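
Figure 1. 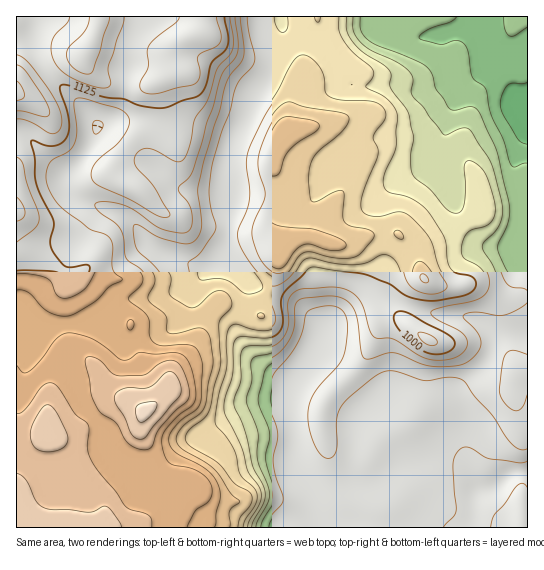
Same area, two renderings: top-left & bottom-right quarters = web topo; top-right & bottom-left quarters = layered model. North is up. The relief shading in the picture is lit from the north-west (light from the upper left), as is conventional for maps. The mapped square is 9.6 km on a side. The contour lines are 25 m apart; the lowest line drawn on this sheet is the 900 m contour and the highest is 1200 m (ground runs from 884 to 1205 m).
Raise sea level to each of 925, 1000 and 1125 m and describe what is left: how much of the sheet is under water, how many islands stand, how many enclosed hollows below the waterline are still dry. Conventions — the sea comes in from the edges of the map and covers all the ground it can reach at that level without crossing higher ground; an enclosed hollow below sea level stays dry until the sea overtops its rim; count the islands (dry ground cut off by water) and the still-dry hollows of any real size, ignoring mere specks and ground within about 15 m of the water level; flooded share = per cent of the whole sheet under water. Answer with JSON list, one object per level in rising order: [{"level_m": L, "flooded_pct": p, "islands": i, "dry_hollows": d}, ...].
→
[{"level_m": 925, "flooded_pct": 18, "islands": 0, "dry_hollows": 0}, {"level_m": 1000, "flooded_pct": 39, "islands": 1, "dry_hollows": 0}, {"level_m": 1125, "flooded_pct": 86, "islands": 1, "dry_hollows": 0}]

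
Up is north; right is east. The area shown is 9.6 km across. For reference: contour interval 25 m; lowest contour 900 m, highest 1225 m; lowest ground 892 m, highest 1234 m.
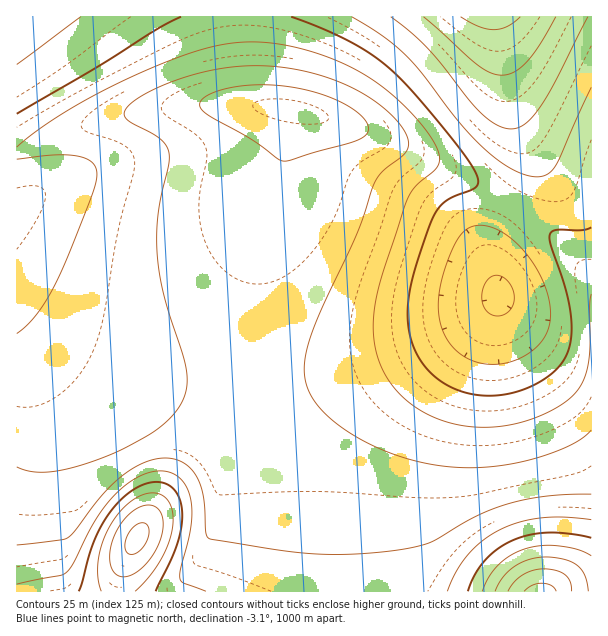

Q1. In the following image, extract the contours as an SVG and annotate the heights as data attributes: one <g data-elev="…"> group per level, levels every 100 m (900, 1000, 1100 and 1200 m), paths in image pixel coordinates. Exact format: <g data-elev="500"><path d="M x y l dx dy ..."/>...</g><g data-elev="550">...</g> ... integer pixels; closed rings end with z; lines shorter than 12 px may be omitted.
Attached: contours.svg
<g data-elev="900"><path d="M520 17l-13 9-13 4-15-4-18-9"/></g><g data-elev="1000"><path d="M591 227l-10 3-26 0-4 3-1 3 1 10 16 48 4 29 0 13-2 13-5 10-7 10-11 9-15 8-15 6-16 3-17 1-15-3-15-5-12-7-17-16-12-21-4-24 1-27 9-35 17-45 5-7 8-6 28-13 2-5-2-8-12-19-27-35-29-33-21-21-18-13-21-12-27-13-30-11"/><path d="M181 17l-23 12-60 37-81 48"/></g><g data-elev="1100"><path d="M206 591l-23-8-3-4 0-9 11-43 0-26-3-12-6-9-9-7-11-2-12 1-12 5-13 9-12 11-17 22-22 43-8 11-6 2-43 9"/><path d="M591 520l-28-3-23 1-21 4-19 8-18 11-15 14-11 17-9 19"/></g><g data-elev="1200"><path d="M572 591l-2-9-5-7-8-4-14-2-10 1-11 5-8 7-6 9"/><path d="M128 554l4 0 5-1 9-10 3-12-1-4-2-3-8 0-9 9-4 12 1 6z"/></g>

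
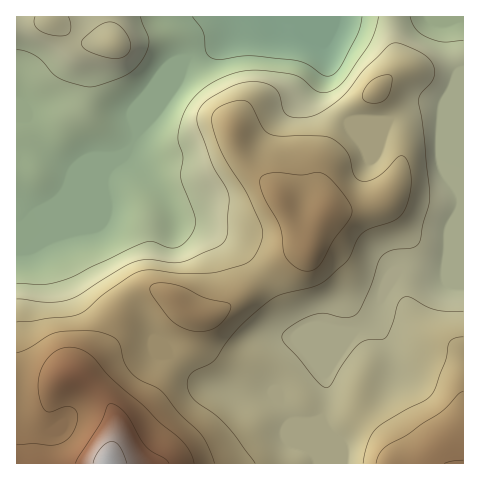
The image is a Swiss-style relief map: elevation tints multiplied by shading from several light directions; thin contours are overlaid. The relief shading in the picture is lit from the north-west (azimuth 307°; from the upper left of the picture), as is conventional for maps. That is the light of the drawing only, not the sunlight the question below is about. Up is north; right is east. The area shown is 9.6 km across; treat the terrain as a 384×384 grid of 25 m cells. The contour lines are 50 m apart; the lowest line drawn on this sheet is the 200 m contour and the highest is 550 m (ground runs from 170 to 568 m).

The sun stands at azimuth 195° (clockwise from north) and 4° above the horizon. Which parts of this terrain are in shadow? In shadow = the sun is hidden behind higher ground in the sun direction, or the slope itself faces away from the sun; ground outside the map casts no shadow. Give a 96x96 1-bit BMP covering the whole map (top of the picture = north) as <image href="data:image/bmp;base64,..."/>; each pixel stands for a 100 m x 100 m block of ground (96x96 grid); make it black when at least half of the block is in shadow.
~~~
<image width="96" height="96" href="data:image/bmp;base64,Qk2+BAAAAAAAAD4AAAAoAAAAYAAAAGAAAAABAAEAAAAAAIAEAAATCwAAEwsAAAIAAAAAAAAA////AAAAAAAAAAAAAAAAAAAAAAAAAAAAHwAAAAAAAAAAAAB//4AAAAAAAAAAAAD//4AAAAAAAAAAAAD//4AAAAABwAAAABP//4AAAAABwAAAAB///4AAAAAB4AAAAAf///wAAAAB4AAAAAP///4AAAAB8AAAAAP///4AAAAB/8AAAAP///4AAAAA/+AAAAP///4AAAAA/+AAAAf///wAAAAAf+AAAAf///wAAAAAf+AAAA////gAAAAAP+AAAB////gAAAAAH8AAAD////AAAAAAD4AAAD///+AAAAAAAAAAAH///8AAAAAAAAAAAf///4AAAAAAAAAAB////gAAAAAAAAAAP///gAAAAAAAAAAAf///AAAAAAAAAAAA////AAAAAAAAAAAD///+AAAAAAAAAAD////+AAAAAAAAAAD////8AAAAAAAAAAD////8AAAAAAAAAAD///74AAAAAAAAAAd///gAAAAAAAAAAB9///gAAAAAAAAAAD9///AAAAAAAAAAAD////AAAAAAAAAAAH////AAAAAAAAAAAH////AAAeAAAAAAAD////AAB+AAAAAAAB////wAH+AAAAAAAA////4A//AAAAAAAAP///8D//gAAAAAAAD///////4AAAAAAAD///////+AAAAAAAD///////+AAAAAAAD///////+AAAAAAAB///////8AAAAAAAB///////8AAAAAAAA///////4AAAAAAAAf//////wAAAAAAAAf//////wAAAAAAAAP//////wAAAAAAAAP//////gAAAAAAAAH//////gAAAAAAAAAf/////AAAAAAAAAAH/////AAAAAAAAAAD////+AAAAAAAAAAA////8AAAAAAAAAAAf///8AAAAAAAAAAAP+f/4AAAAMAAAAAAH+P/wAAAAfAAAAAAD8H/AAAAA/wAAAAAB4D8AAAAA/8AAAAAAAAAAAAAA/+AAAAAAAAAAAAAAf+AAAAAAAAAAAAAAf+AAAAAAAAAAAAAAP+AAAAAAAAAAAAAAH8AAAAAAAAAAAAAAHgAAAAAAAAAAAAAD/AAAAAAAAAAAAAAf/AAAAAAAAAAAAB//+AAAAAAAAAAAAD//+AAAAAAAAAAAAH//8AAAAAAAAAAAAH//8AAAAAAAAAAAAH//4AAAAAAAAAAADn//wAAAAAAAAAAAfj//gAAAAAAAAAAB/h//gAAAAAAAAAAP/g//gAAAAAAAAAB//g//wAAAAAAAAAB//gf/4AAAAAAAAAB//+P/8AAAAAAAAAA///n/+AAAAAAAAAA//////AAAAAAAAAAf/////4AAAAAAAAAf/////+AAAAAAAAAP/////+AAAAAAAAAP//////AYAAAAAAAH///////+AAAAAAAH///////+AAAAAAAD////////AAAAAAAD////////8AAAAAAB////////8AAAHgAB////////8AAAPwAA/////Ef/8AAAfwAAf///+AP/gAAAPwAAf///8AP/AAAAHgAAP///8AH/A="/>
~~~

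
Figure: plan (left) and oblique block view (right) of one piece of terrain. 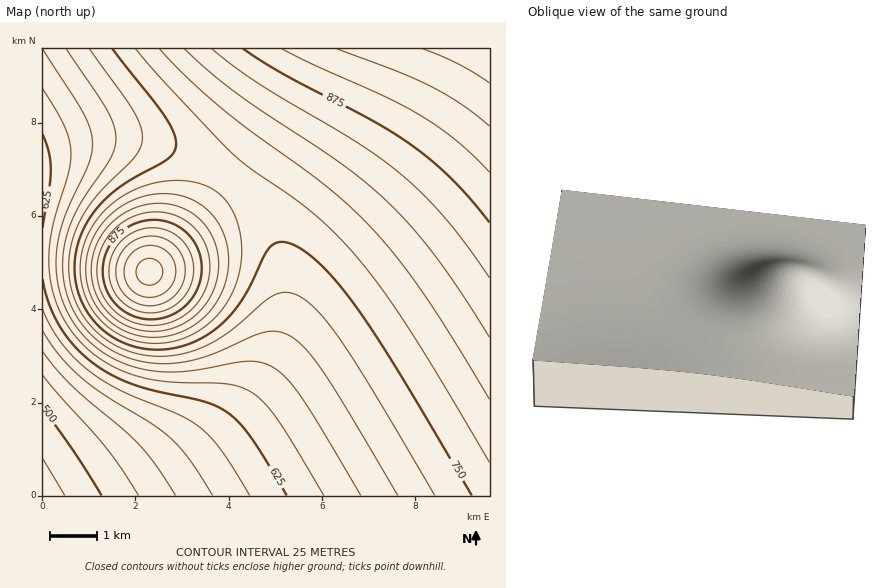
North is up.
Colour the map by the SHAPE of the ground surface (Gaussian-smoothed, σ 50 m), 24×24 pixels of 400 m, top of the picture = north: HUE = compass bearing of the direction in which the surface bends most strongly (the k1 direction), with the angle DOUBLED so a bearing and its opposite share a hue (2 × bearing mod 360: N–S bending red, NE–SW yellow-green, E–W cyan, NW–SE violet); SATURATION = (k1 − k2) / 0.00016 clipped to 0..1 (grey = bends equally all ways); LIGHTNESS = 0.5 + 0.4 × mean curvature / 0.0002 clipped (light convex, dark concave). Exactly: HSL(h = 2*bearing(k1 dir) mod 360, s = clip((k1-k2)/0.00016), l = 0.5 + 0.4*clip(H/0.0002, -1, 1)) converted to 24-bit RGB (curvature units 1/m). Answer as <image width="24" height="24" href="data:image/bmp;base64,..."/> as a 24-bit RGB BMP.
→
<image width="24" height="24" href="data:image/bmp;base64,Qk32BgAAAAAAADYAAAAoAAAAGAAAABgAAAABABgAAAAAAMAGAAATCwAAEwsAAAAAAAAAAAAAgH9+gX99gX99gYB8goF8goJ8gYJ8gIF8f4F9f4F+f4B+f4B/f4B/f4B/f4B/f4B/f4B/f4B/f4B/f4B/f4B/f4B/f4B/f4B/gn18gn16hH54hIB3hYN2hYV1goV2f4R3foN5fYJ7fYF8foF9foB+f4B/f4B/f4B/f4B/f4B/f4B/f4B/f4B/f4B/f4B/f4B/hHh3hnhziXpwi39sjIZqjI1phYxqfopteohweIZ0eYR4e4J7fYF9foB+f4B/f4B/f4B/f4B/f4B/f4B/f4B/f4B/f4B/f4B/im5vjm1nknJglnxamYtWmJlUiJhWepVbcZFhbY1ocIlwdYV4eoN8fYF+foB/f4B/f4B/f4B/f4B/f4B/f4B/f4B/f4B/f4B/kmBnmlhUoWFJp3RAq5A6qqw4i6o7cKZBX6BLWJhWYpFpbYp2dIZ8eoN+fYF/foB/f4B/f4B/f4B/f4B/f4B/f4B/f4B/f4B/n0xiqjxDtEQtvWYiw5UcwMUajMIcX7wkQbIwP6dJUJxmYJJ2bIp+dYWAe4KAfYB/foB/f4B/f4B/f4B/f4B/f4B/f4B/f4B/rjZpvSNEzBoT2U8I4pkD3uUBi+EDRNcKFckXJrpLOqptT5x/YpGFb4mEeISCfIGAfoB/f4B+f4B/f4B/f4B/f4B/f4B/f4B/viGE0w1f6AAh9DAA/5gA9v8Ehv0AIfEAAeQsEM5mJbqHPqiUVZiUaIyNdIWGeoKCfYB/foB+f4B+f4B+f4B/f4B/f4B/f4B/zxC36QCb/wBi/xwe/JQ18vo/gv4wFv8nAPltAeWhFMq3Lq2zSZOgYIaRcIKIeYGDfYCAfoB+f4B+f4B+f4B+f4B+f4B+f4B/uwXf+gD3/yHD9FuN66OJ5emYleuDUPaSGP/MAO3zCbDYIo28P36mWXuVbHyJd3+DfICAfYB9foB+f4F+f4F+f4B+foB+foB+cwDqoAv/1En36Zbd6MvQ6uvbxufPiunjOsv6ApX/AmziG17DOWGqVWuXanWKdnyDfICAfYB9foF9foF9foF9foF+foF+foB+GwDtNhT/fGDxw7Pm5+Hq5+bk4OXrp7bmT2r1CSj/ABfmGCbFNj+rU1mYaW2KdnmDfICAfYB8foF8foF8foF9foF9foF9foF+AEDsEWP/WZ/yq9Pl4Ovn6efi6trm0J3nmUf3Xwb/QgHkQhnDTziqYFWWbmqJd3iBfH9+fYF8fYJ8fYJ8fYJ8fYF8fYF9fYF9A5PjA8v/OPn0fuq9uOax6OPA6Kmr8G/B/yf9xgD5kgbceB+9cD2lclmTd22He3mAfH98fYJ7fYJ7fYJ7fIJ7fIJ8fIJ8fIF9DM7UAPDHD/+SOvlVnvJg8udr94VX/y1b/weX6gDDzQ7PoSm1i0afgWCPfnGEfnt+fYF7fYJ6fIN6fIN6e4N7e4J7e4J8fIJ9G8OZCNp3APA5Jv8Fnf8W/+8c/38T/wwB7ABD2gV3wRyTqjeamFKUimeJgXV/f397foJ6fIN5e4R5e4R5eoN6eoN7e4N8e4J9LrFyGsNKCtYMSOYAoe0A7+AA7IQA5DIA2gQSxhZKsi5soEd8kV1/hm58gXh4gIJ5fYR4fIR4eoV4eoR5eYR5eYR6eoN8eoN9RaBhMq49OrwhZckUotML18gG1ogHzlAOwisbtC06pUJal1ZsjGdyhXNzg4B4f4R4fYV3e4V3eYV3eIV4eIV5eYR7eYR8eoN9WpJgU5xLX6c8ebAwn7gnvK4ju4ckt2Yqr1E2pEtFmlVXkGNliXJvhX51g4V3f4Z3fIZ3eoZ3eIZ3d4Z4eIV6eIV7eYR8eYR9cIdscI5hd5ZWhp1MnKNFp5lBp4RBpXNGn2lOmWdZkmxkjHVtiH5zhoZ2gYd3fod3e4d2eId2d4d3d4Z5d4Z6d4Z8eIV9eYR+f4J2gIZwhItpjZBilJBdl4lamIBamHlclXZhkXZnjXpuioBziIZ2hIh3gIh3fYh3eoh3d4h2dod4dod6d4d8d4Z9d4Z/eIWAgnl5g3t3hn50iYBwjIBsjn9qkH1qkHtrjnxujX5xi4F0iYV2h4h4g4h4f4h4fIh3eYh3d4h4d4h6doh8dod9d4d/d4aAeIaBhXh/hXd8hnd4h3d1iXh0inlzi3pzi3tzi351ioF3iYR4iYh5hol6gol5fol5e4l4eIl4d4l6d4h8d4h+doiAd4eBd4eCd4aDhneDh3eBh3d/iHd9iHd7iXd4iXh4int4iX55iYJ6iYV7iIh8hYh8gol7fol7eol6eYl7eIl9eIl/d4mBd4iCd4iDd4eEd4eF"/>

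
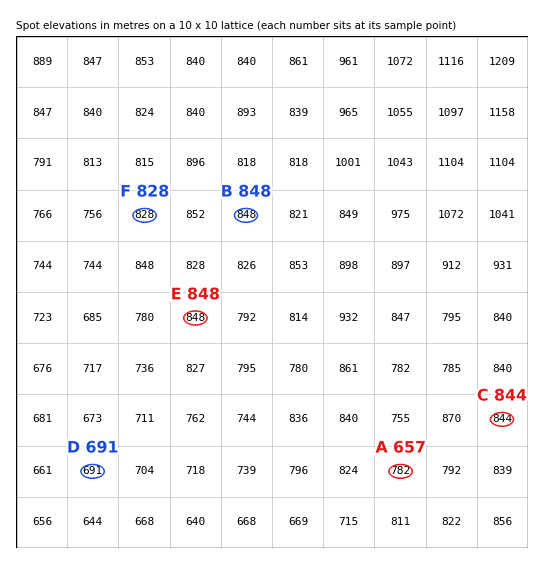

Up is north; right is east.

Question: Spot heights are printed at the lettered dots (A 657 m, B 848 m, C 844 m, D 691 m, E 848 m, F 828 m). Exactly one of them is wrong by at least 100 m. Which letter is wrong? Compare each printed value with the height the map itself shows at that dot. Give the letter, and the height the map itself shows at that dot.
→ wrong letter A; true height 782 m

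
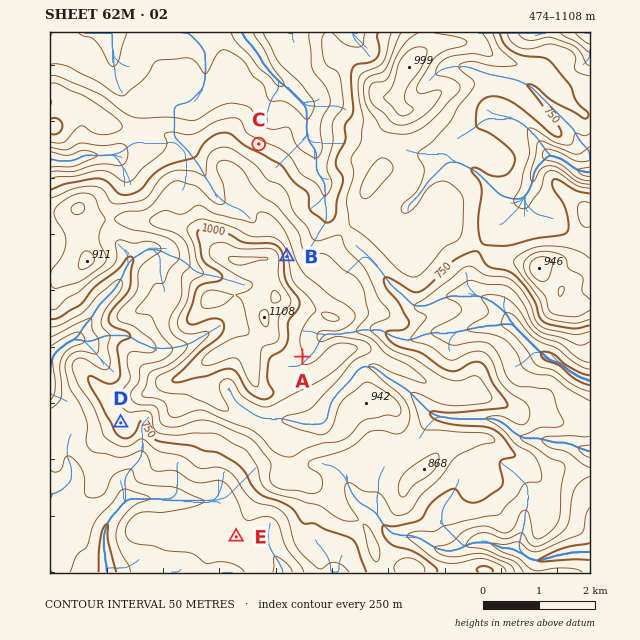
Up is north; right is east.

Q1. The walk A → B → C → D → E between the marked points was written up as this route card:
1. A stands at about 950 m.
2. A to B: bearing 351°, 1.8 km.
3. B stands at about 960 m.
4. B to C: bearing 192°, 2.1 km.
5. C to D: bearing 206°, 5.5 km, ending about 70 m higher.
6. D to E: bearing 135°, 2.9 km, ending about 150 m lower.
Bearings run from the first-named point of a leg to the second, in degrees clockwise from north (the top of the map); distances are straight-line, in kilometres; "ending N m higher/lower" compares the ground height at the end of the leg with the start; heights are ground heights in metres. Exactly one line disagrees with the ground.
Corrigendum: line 4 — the bearing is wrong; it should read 346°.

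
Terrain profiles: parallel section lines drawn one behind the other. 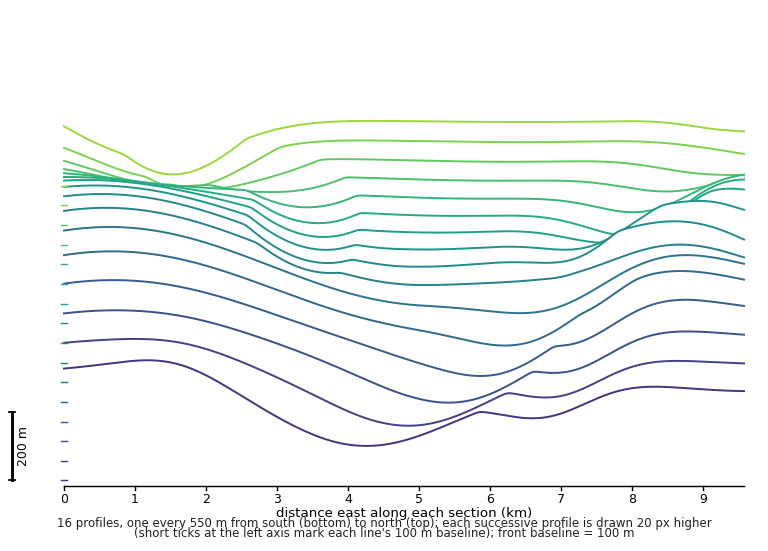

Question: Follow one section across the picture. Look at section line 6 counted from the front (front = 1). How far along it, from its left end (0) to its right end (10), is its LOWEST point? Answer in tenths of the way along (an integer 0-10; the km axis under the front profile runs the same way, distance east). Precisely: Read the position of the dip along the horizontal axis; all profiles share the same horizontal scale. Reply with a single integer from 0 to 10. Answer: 7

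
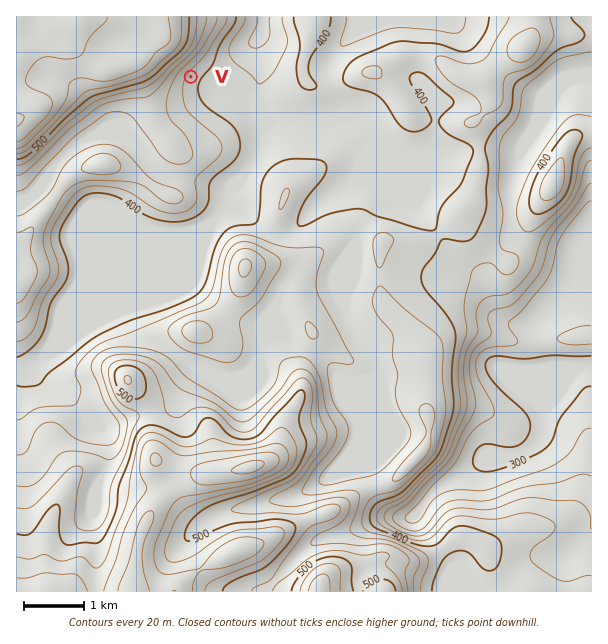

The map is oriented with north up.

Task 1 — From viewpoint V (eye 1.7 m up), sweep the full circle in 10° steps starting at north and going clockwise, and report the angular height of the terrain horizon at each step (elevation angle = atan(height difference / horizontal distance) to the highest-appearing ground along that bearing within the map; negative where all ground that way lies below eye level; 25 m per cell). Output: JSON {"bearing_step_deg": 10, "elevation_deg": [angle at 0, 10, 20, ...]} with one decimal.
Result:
{"bearing_step_deg": 10, "elevation_deg": [7.2, 5.2, 3.1, 1.3, -0.1, -1.2, -0.4, -0.0, 0.2, 0.3, 0.1, -0.0, -0.1, 0.1, 0.1, 0.3, 1.0, 1.5, 1.3, 1.7, 1.9, 2.1, 2.4, 2.9, 3.7, 4.6, 5.8, 7.6, 9.2, 10.2, 10.9, 11.4, 11.6, 11.4, 10.5, 9.1]}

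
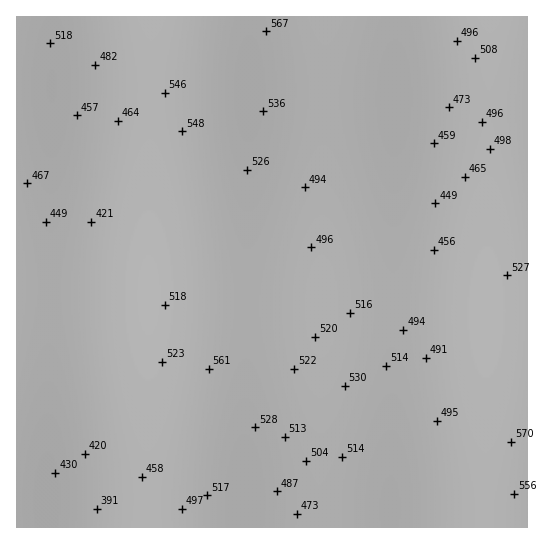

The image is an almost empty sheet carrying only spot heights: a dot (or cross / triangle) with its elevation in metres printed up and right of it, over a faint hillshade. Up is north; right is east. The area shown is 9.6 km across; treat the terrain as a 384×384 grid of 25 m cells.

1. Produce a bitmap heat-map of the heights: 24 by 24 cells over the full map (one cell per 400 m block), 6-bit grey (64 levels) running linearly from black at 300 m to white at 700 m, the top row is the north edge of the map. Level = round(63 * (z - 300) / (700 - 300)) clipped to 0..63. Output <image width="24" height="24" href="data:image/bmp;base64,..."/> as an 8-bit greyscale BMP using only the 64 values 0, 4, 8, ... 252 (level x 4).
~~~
<image width="24" height="24" href="data:image/bmp;base64,Qk12BgAAAAAAADYEAAAoAAAAGAAAABgAAAABAAgAAAAAAEACAAATCwAAEwsAAAABAAAAAAAAAAAAAAEBAQACAgIAAwMDAAQEBAAFBQUABgYGAAcHBwAICAgACQkJAAoKCgALCwsADAwMAA0NDQAODg4ADw8PABAQEAAREREAEhISABMTEwAUFBQAFRUVABYWFgAXFxcAGBgYABkZGQAaGhoAGxsbABwcHAAdHR0AHh4eAB8fHwAgICAAISEhACIiIgAjIyMAJCQkACUlJQAmJiYAJycnACgoKAApKSkAKioqACsrKwAsLCwALS0tAC4uLgAvLy8AMDAwADExMQAyMjIAMzMzADQ0NAA1NTUANjY2ADc3NwA4ODgAOTk5ADo6OgA7OzsAPDw8AD09PQA+Pj4APz8/AEBAQABBQUEAQkJCAENDQwBEREQARUVFAEZGRgBHR0cASEhIAElJSQBKSkoAS0tLAExMTABNTU0ATk5OAE9PTwBQUFAAUVFRAFJSUgBTU1MAVFRUAFVVVQBWVlYAV1dXAFhYWABZWVkAWlpaAFtbWwBcXFwAXV1dAF5eXgBfX18AYGBgAGFhYQBiYmIAY2NjAGRkZABlZWUAZmZmAGdnZwBoaGgAaWlpAGpqagBra2sAbGxsAG1tbQBubm4Ab29vAHBwcABxcXEAcnJyAHNzcwB0dHQAdXV1AHZ2dgB3d3cAeHh4AHl5eQB6enoAe3t7AHx8fAB9fX0Afn5+AH9/fwCAgIAAgYGBAIKCggCDg4MAhISEAIWFhQCGhoYAh4eHAIiIiACJiYkAioqKAIuLiwCMjIwAjY2NAI6OjgCPj48AkJCQAJGRkQCSkpIAk5OTAJSUlACVlZUAlpaWAJeXlwCYmJgAmZmZAJqamgCbm5sAnJycAJ2dnQCenp4An5+fAKCgoAChoaEAoqKiAKOjowCkpKQApaWlAKampgCnp6cAqKioAKmpqQCqqqoAq6urAKysrACtra0Arq6uAK+vrwCwsLAAsbGxALKysgCzs7MAtLS0ALW1tQC2trYAt7e3ALi4uAC5ubkAurq6ALu7uwC8vLwAvb29AL6+vgC/v78AwMDAAMHBwQDCwsIAw8PDAMTExADFxcUAxsbGAMfHxwDIyMgAycnJAMrKygDLy8sAzMzMAM3NzQDOzs4Az8/PANDQ0ADR0dEA0tLSANPT0wDU1NQA1dXVANbW1gDX19cA2NjYANnZ2QDa2toA29vbANzc3ADd3d0A3t7eAN/f3wDg4OAA4eHhAOLi4gDj4+MA5OTkAOXl5QDm5uYA5+fnAOjo6ADp6ekA6urqAOvr6wDs7OwA7e3tAO7u7gDv7+8A8PDwAPHx8QDy8vIA8/PzAPT09AD19fUA9vb2APf39wD4+PgA+fn5APr6+gD7+/sA/Pz8AP39/QD+/v4A////AFRIPDg8TGR0gIB4cGxscHRwbGRkbHyMnFxQRDxEVGh8iIiAeHR0eHx4cGxocICUoGBUSERMXHCEkJCIgHx8gICAeHBweIiYqGhcUExQZHiMlJSQiICEhIiEgHh0fIycrGxgWFBYaHyQnJyUjIiIjIyIhHx4gJCgrHBkXFRcbICUoKCYkIyMjJCMhHx8gJCgsHRoXFhgcISYoKSclIyMkJCMiIB8gJCgrHRoYFhgcISYpKSclIyMkJCMhHx4gIycrHRoXFhgcISYoKSckIyMjIyMhHx4fIiYqHRoXFhcbISUoKCYkIiIiIyIgHh0eISUoHBkWFRcbICUnJyUjISEhIiEfHBscICQnGxgWFBYaHyQnJyUiISAgISAeGxobHiIlGhgVFBUZHiMmJiQiIB8gIB8dGhkaHSEkGhcVExUZHiMlJSQhHx8fHx4cGhgZHCAjGhcUExUYHiMlJSMhHx4fHx4bGRgZHB8jGhcVExUZHiMlJiQhHx4fHx4bGRgYGx8iGxgVFBUZHyMmJiQiIB8fHx4cGRgZHB8jHBkXFRcaICQnJyUjISAgIB8dGhkZHCAjHRsYFxgcISYpKSckIiEhISAeGxoaHSEkHx0aGRoeIycqKiglIyIiIiEfHBsbHiIlIR4cGhwfJCksLConJSQkJCIgHhwdHyMmIyAeHB0hJisuLispJiUlJSQhHx0eICQnJSIgHh8jKCwvLy0qKCYmJiUiIB4eISUoJiQhICEkKS4wMC4rKCcnJyUjIB8fIiUoA=="/>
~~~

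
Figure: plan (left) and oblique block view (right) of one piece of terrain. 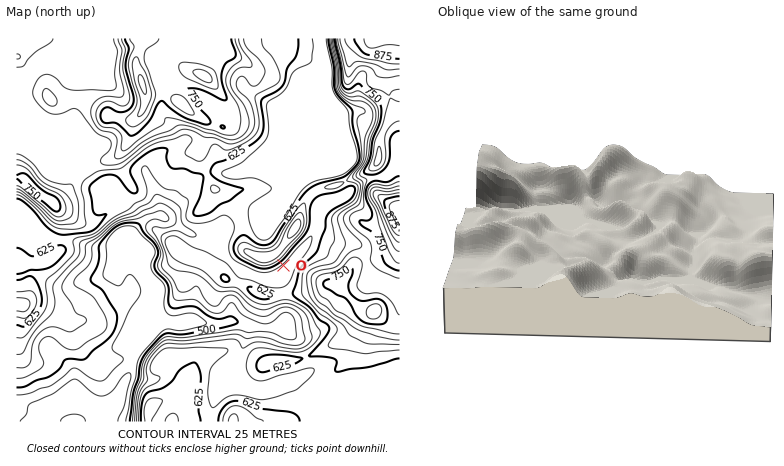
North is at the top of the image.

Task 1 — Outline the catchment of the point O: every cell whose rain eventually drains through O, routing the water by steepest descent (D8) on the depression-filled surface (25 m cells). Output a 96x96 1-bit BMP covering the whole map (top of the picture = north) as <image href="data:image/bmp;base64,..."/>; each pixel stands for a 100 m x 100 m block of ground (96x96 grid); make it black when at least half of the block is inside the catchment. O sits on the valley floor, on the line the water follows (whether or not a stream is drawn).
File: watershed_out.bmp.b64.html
<image width="96" height="96" href="data:image/bmp;base64,Qk2+BAAAAAAAAD4AAAAoAAAAYAAAAGAAAAABAAEAAAAAAIAEAAATCwAAEwsAAAIAAAAAAAAA////AAAAAAAAAAAAAAAAAAAAAAAAAAAAAAAAAAAAAAAAAAAAAAAAAAAAAAAAAAAAAAAAAAAAAAAAAAAAAAAAAAAAAAAAAAAAAAAAAAAAAAAAAAAAAAAAAAAAAAAAAAAAAAAAAAAAAAAAAAAAAAAAAAAAAAAAAAAAAAAAAAAAAAAAAAAAAAAAAAAAAAAAAAAAAAAAAAAAAAAAAAAAAAAAAAAAAAAAAAAAAAAAAAAAAAAAAAAAAAAAAAAAAAAAAAAAAAAAAAAAAAAAAAAAAAAAAAAAAAAAAAAAAAAAAAAAAAAAAAAAAAAAAAAAAAAAAAAAAAAAAAAAAAAAAAAAAAAAAAAAAAAAAAAAAAAAAAAAAAAAAAAAAAAAAAAAAAAAAAAAAAAAAAAAAAMAAAAAAAAAAAAAAAcAAAAAAAAAAAAAAA8AAAAAAAAAAAAAAB8AAAAAAAAAAAAAAD8AAAAAAAAAAAAAAf8AAAAAAAAAAAAAB/8AAAAAAAAAAAAAD/8AAAAAAAAAAAAAH/8AAAAAAAAAAAAAP/8AAAAAAAAAAAAAf/8AAAAAAAAAAAAAf/8AAAAAAAAAAAAAP/8AAAAAAAAAAAAAP/8AAAAAAAAAAAAAH/8AAAAAAAAAAAAAD/8AAAAAAAAAAAAAH/8AAAAAAAAAADAAP/8AAAAAAAAAAHgAf/8AAAAAAAAAAHwA//8AAAAAAAAAAD8B//8AAAAAAAAAAB////8AAAAAAAAAAA////8AAAAAAAAAAA////8AAAAAAAAAAAf///8AAAAAAAAAAAP///8AAAAAAAAAAAP///8AAAAAAAAAAAH///8AAAAAAAAAAAH///8AAAAAAAAAAAH///8AAAAAAAAAAAD///8AAAAAAAAAAAD///8AAAAAAAAAAAB///8AAAAAAAAAAAB///8AAAAAAAAAAAA///8AAAAAAAAAAAAH//8AAAAAAAAAAAAAf/8AAAAAAAAAAAAAH/8AAAAAAAAAAAAAB/8AAAAAAAAAAAAAAf8AAAAAAAAAAAAAAH8AAAAAAAAAAAAAAD8AAAAAAAAAAAAAAD8AAAAAAAAAAAAAAB8AAAAAAAAAAAAAAB8AAAAAAAAAAAAAAB8AAAAAAAAAAAAAAB8AAAAAAAAAAAAAAB8AAAAAAAAAAAAAAB8AAAAAAAAAAAAAAA8AAAAAAAAAAAAAAA8AAAAAAAAAAAAAAAcAAAAAAAAAAAAAAAcAAAAAAAAAAAAAAAMAAAAAAAAAAAAAAAAAAAAAAAAAAAAAAAAAAAAAAAAAAAAAAAAAAAAAAAAAAAAAAAAAAAAAAAAAAAAAAAAAAAAAAAAAAAAAAAAAAAAAAAAAAAAAAAAAAAAAAAAAAAAAAAAAAAAAAAAAAAAAAAAAAAAAAAAAAAAAAAAAAAAAAAAAAAAAAAAAAAAAAAAAAAAAAAAAAAAAAAAAAAAAAAAAAAAAAAAAAAAAAAAAAAAAAAAAAAAAAAAAAAAAAAAAAAAAAAAAAAAAAAAAAAAAAAAAAAAAAAAAAAAAAAAAAAAAAAAAAAAAAAA="/>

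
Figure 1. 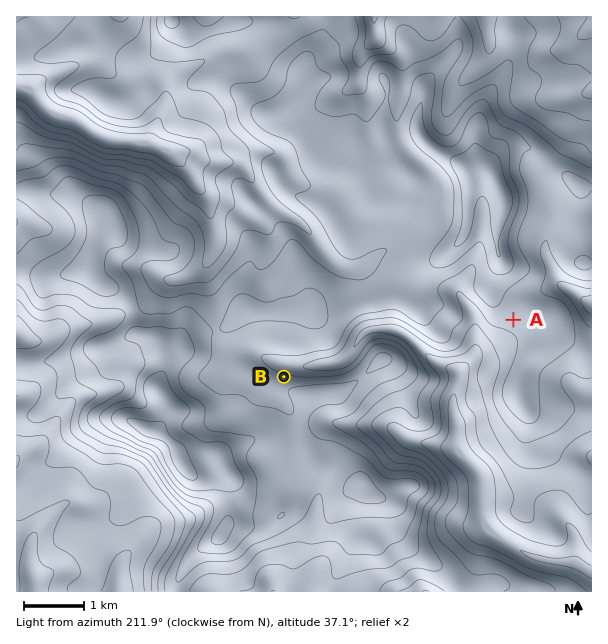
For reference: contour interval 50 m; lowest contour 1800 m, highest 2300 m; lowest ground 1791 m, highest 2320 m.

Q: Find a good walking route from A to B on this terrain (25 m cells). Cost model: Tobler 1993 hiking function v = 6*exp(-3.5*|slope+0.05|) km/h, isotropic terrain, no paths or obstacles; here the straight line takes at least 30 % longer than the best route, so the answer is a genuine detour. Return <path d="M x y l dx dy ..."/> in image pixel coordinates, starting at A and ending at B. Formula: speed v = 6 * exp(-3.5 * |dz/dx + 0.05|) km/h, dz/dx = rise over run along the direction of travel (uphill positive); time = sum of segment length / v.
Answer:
<path d="M513 320l-19 0-6-3-12-12-9-5-66 0-3 2-2 0-18 9-10 0-12 6-9 9-9 18-3 3-33 16-9 9-9 5"/>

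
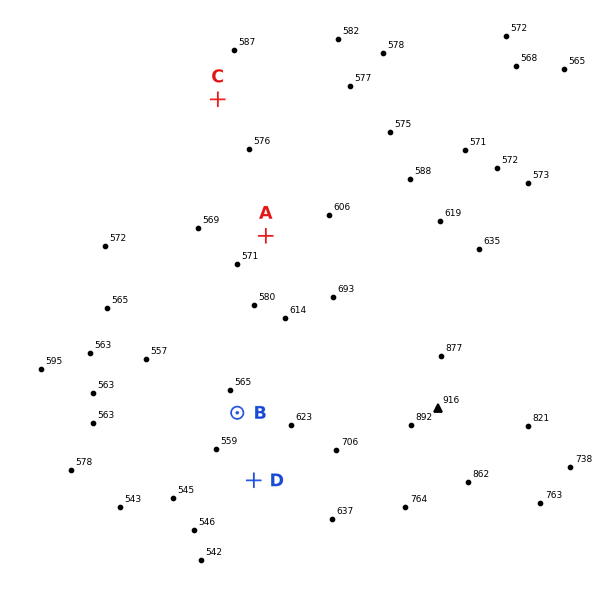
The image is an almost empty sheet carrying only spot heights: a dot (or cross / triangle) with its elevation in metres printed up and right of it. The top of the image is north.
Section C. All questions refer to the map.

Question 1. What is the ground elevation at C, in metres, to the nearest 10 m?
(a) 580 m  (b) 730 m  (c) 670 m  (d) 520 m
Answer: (a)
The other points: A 580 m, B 570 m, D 580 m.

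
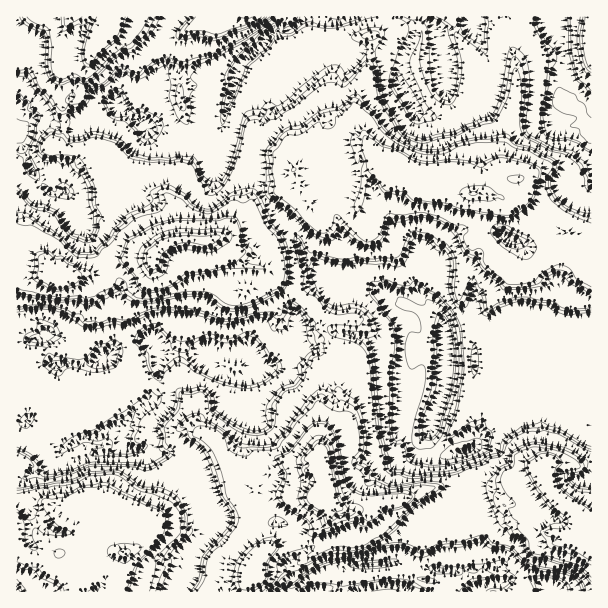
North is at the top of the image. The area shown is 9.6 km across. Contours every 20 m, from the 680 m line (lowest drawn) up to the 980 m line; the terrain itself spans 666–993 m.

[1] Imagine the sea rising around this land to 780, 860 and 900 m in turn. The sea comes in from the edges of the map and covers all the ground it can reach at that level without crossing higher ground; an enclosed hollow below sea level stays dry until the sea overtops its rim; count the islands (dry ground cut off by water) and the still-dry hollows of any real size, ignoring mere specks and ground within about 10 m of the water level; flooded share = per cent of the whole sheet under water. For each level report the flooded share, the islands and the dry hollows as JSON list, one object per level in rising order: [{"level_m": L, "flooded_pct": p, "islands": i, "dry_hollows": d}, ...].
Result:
[{"level_m": 780, "flooded_pct": 39, "islands": 0, "dry_hollows": 0}, {"level_m": 860, "flooded_pct": 66, "islands": 0, "dry_hollows": 1}, {"level_m": 900, "flooded_pct": 87, "islands": 4, "dry_hollows": 0}]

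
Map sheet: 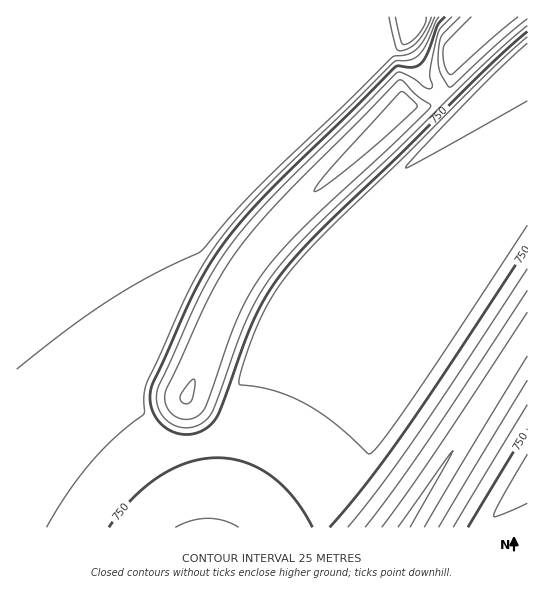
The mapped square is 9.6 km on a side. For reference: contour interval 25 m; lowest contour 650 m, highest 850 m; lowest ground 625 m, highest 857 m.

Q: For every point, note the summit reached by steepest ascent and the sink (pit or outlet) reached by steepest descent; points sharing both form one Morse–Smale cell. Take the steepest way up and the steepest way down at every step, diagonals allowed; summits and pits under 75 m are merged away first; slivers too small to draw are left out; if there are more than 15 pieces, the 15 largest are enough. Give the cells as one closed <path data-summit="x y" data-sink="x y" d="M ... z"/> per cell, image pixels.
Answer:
<path data-summit="494 17" data-sink="411 17" d="M527 16l-511 1 0 220 15 26 33 51 86 113 20 12 24 1 16-7 14-12 16-32 27-66 20-33 30-36 30-30 55-51 89-90 37-33z"/><path data-summit="405 527" data-sink="411 17" d="M527 51l-36 32-89 90-55 51-51 54-28 43-41 96-13 14-15 8-29 0-9-4-14-12-92-122-38-64-1 290 387 1 125-194z"/><path data-summit="405 527" data-sink="527 463" d="M527 335l-122 193 123-1z"/>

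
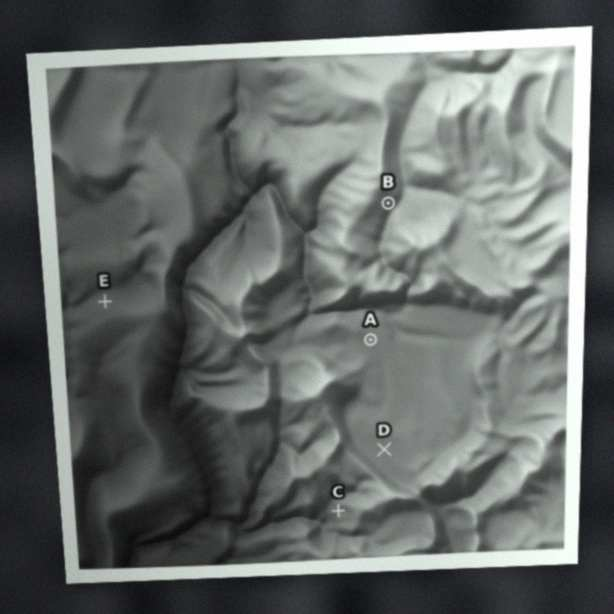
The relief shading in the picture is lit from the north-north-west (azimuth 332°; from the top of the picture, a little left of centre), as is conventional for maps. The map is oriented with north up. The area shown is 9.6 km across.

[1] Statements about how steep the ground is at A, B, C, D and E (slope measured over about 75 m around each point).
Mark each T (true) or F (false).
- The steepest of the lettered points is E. F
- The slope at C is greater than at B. F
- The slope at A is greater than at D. T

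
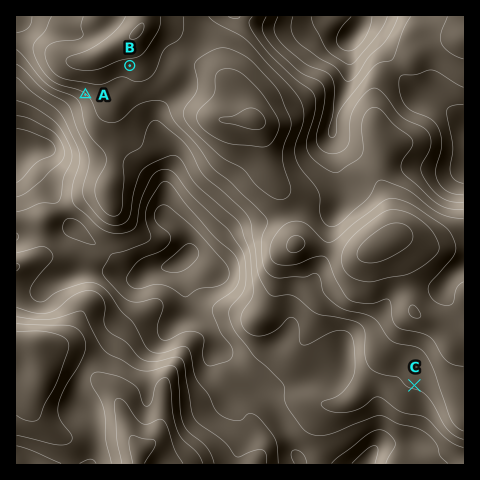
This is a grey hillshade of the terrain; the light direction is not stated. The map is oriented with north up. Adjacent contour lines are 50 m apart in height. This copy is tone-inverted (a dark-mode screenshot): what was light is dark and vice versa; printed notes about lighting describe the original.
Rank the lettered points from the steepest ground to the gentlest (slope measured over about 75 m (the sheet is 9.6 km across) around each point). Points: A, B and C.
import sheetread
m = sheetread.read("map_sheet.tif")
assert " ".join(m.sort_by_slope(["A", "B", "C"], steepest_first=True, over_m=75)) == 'A B C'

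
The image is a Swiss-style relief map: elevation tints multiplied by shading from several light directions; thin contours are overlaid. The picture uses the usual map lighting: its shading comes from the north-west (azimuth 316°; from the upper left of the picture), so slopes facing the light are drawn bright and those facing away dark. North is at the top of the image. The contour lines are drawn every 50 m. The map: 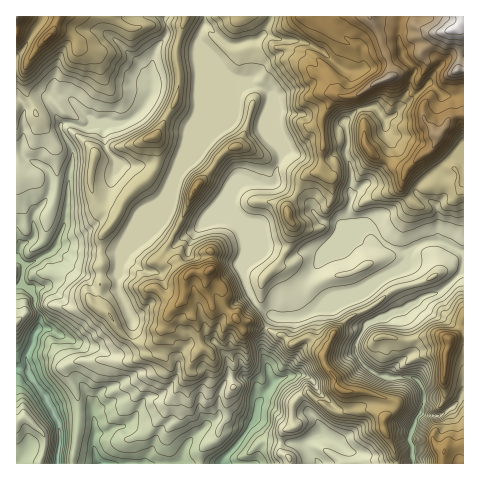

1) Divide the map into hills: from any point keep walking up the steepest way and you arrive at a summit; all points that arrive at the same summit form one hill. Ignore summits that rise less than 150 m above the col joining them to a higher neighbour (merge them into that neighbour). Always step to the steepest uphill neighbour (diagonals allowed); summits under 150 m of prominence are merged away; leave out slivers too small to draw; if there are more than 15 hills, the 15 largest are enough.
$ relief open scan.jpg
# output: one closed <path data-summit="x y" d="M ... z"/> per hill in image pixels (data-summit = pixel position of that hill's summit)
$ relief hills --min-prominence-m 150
<path data-summit="462 17" d="M463 16l-258 1 0 7-7 15 1 6 14 12 16 20 16 8 15 2 10 6 7 17-1 16 6 31-6 14 0 12-11 2-21-3-7 5-6 14 2 13 13 25 1 24-3 6 0 8 3 10 7 14 16 14 7 3 25-1 20-11 48-18 11-10 18-9 7-7-2 7 9 25 4 7 23-10 24-21z"/><path data-summit="210 270" d="M176 172l-9 22-6 6-13 7-10 10-16 32-4 4-40-5-9-3-12 0-5 7-27 12-2 5-1 15 13 11 0 11 5 10-2 13-12 26 2 16 16 24 15 27 19-2 16 3 0 26 7 15 79 0 8-20 20-20 10-6 1-23 10-17 15-2 9 5 3 3 4 17 13-17-11-30 0-13 4-13 8-12-11-6-9-9-7-14-3-10 0-8 3-6-1-24-6-11-12-8-13 0-12 4-23 15-13-5-9-6 0-5 16-35z"/><path data-summit="153 137" d="M204 16l-37 1 0 18-10 12-4 12-2 35-10 17-9 8-10 4-30 1-4 4-17-5-8 0-3 3 12 24 0 14-4 15-2 38-9 28 12 0 9 3 40 5 4-4 16-32 10-10 13-7 6-6 19-44 48-48 6-13 7-4-18-8-16-20-14-12-1-6 7-15z"/><path data-summit="341 390" d="M405 264l-24 14-11 10-48 18-20 11-29 0-10 18-1 19 11 28 15-6 18 33 11 11 3 7 0 8 34 19 4 10 55-1 0-16-4-9 14-34 1-8-2-10-6-7-6-3-21 2-17-6-8-7-8-12 1-12 12-18 17-6 7-5 9-1 15-10-5-10-8-22z"/><path data-summit="17 17" d="M166 16l-64 0-1 8 4 10-9-4-13 0-21 23-5 13-3 24 14 6 24 23 2 5 28-1 10-4 9-8 10-17 2-35 4-12 10-12z"/><path data-summit="449 340" d="M463 270l-23 21-20 7-18 13-9 1-7 5-17 6-13 21 0 9 3 7 13 12 17 6 21-2 10 7 4 13-3 16 4 3 16 0 12-8 11-14z"/><path data-summit="194 192" d="M236 99l-50 52-9 22-5 19-14 31 1 5 15 10 6 1 23-15 12-4 13 0 9 5-6-18 1-11 5-9 7-5 21 3 11-2 0-12 5-10 1-9-10-13-9-19-28-7z"/><path data-summit="47 38" d="M101 16l-58 1-3 7-24 33 0 40 7 6 2 5 2-3 14-7 4 0 4 7 1-4 9-7-5-4 0-10 8-27 21-23 21 2z"/><path data-summit="25 417" d="M20 368l-4 1 0 94 40 1 4-22-2-21-14-26-15-23z"/><path data-summit="444 452" d="M463 394l-10 13-12 8-16 0-4-2-3 1-9 24 4 9 0 17 51-1z"/><path data-summit="17 322" d="M22 284l-6 3 0 81 11 3-1-16 12-26 2-13-5-10 0-11z"/>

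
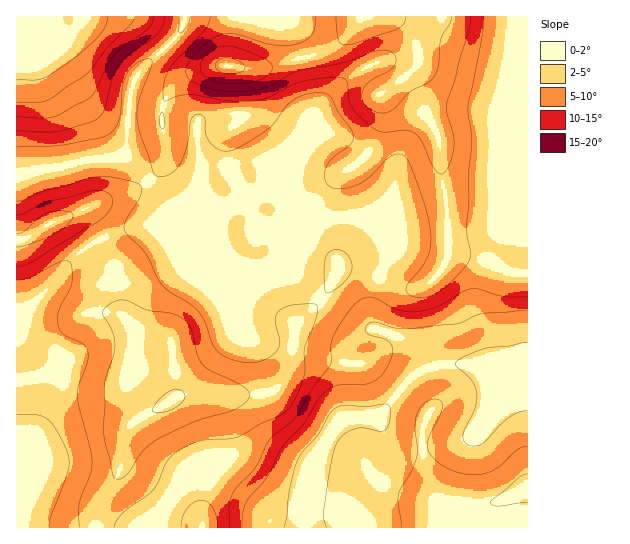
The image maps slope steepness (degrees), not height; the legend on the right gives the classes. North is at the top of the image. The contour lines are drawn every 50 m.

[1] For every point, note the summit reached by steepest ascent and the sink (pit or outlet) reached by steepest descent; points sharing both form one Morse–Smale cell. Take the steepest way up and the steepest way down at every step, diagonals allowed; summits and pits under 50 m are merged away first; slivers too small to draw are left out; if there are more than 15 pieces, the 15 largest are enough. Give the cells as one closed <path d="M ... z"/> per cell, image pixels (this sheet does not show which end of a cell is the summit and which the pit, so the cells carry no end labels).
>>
<path d="M279 16l-94 0-2 11-8 12-36 34-6 9-4 17-2 47-6 11 6 2 18 18 24 32 10 7 14 0 3-3 4-30 6-8 27-10 29-2 21 5 2 11 6 11 24 23 10 4 36 0 22 7 6 7 3 16-20 50-1 20 2 10 30 13 10 10 10 19 22-5 25 0 19 4 2-22-4-15-10-20 0-12 3-13 12-32 12-24 16-24 8-24 0-133-7 22-17 28-6 6-12 6-28 1-25 7-17 14-9 12 17-32-21-35-17-15-13 1-27 16-23 23-10 20-1-17-13-60-7-17z"/><path d="M194 215l-13 8-46 4-18 5-14 7 13 26 3 34 4 15 15 18 31 9 3 4 4 28 0 22-7 8-31 16-10 10-5 17-3 24-21 35-3 22 57 1 32-51 8-8 8-2 14 6 35 27 19 11 30 4 5 4 1 9 0-30 6-32 22-39 14-12 2-58 4-12 6-7-2-1-16 12-18 3-65-11-16-6-7-10-7-34-24-24-4-8-5-22z"/><path d="M470 364l-25 0-18 4-16 9-32 39-26 0-14 4-11 15-17 31-6 32 0 29 222 1 1-141-29 2-10-21z"/><path d="M102 239l-27 17-59 67 1 6 8 7 44 23-5 22-21 38-8 20-3 34-7 16-9 12 1 27 78 0 4-23 21-35 3-24 5-17 10-10 31-16 7-8 0-22-4-28-3-4-31-9-15-18-4-15-3-34z"/><path d="M183 16l-166 0-1 158 9 1 16-6 21-2 32-8 27-2 6-11 2-47 4-17 6-9 36-34 8-12z"/><path d="M527 16l-247 1 12 12 7 17 13 60 2 18 2-9 7-12 23-23 27-16 13-1 17 15 21 35-14 28 13-16 10-6 25-7 28-1 12-6 6-6 21-37 3-15z"/><path d="M361 217l-30 2-14 6-9 9-15 28-10 11-46 15-11 0 5 10 2 21 4 11 9 7 12 4 73 11 10-3 24-17 9-3-3-12 1-20 7-20 10-22 3-16-4-10-5-5z"/><path d="M262 163l-23 1-21 5-12 6-6 8-5 31 0 23 2 13 7 17 22 21 11 0 46-15 10-11 10-20 8-11 6-6 10-5 12-2-14-1-14-6-16-16-7-9-5-18z"/><path d="M125 157l-31 2-32 8-21 2-16 6-8 0-1 64 10 0 28-18 28-10 3 0 7 7 11 21 14-7 18-5 40-3 17-7-13-1-8-5-26-34z"/><path d="M527 183l-4 18-19 29-16 33-11 36 0 12 10 20 4 15-2 24 10 19 29-3z"/><path d="M201 467l-8 2-8 8-28 41-3 10 150-1 0-8-5-4-30-4-19-11-35-27z"/><path d="M17 327l0 173 8-11 7-16 1-27 4-15 27-50 5-19-3-6-41-20z"/><path d="M378 329l-7 0-9 6-10 12-4 20 0 43-2 7 33-1 26-33 12-10 7-3-11-20-10-10z"/><path d="M85 211l-31 10-25 16-13 4 1 82 58-67 28-18-11-20z"/>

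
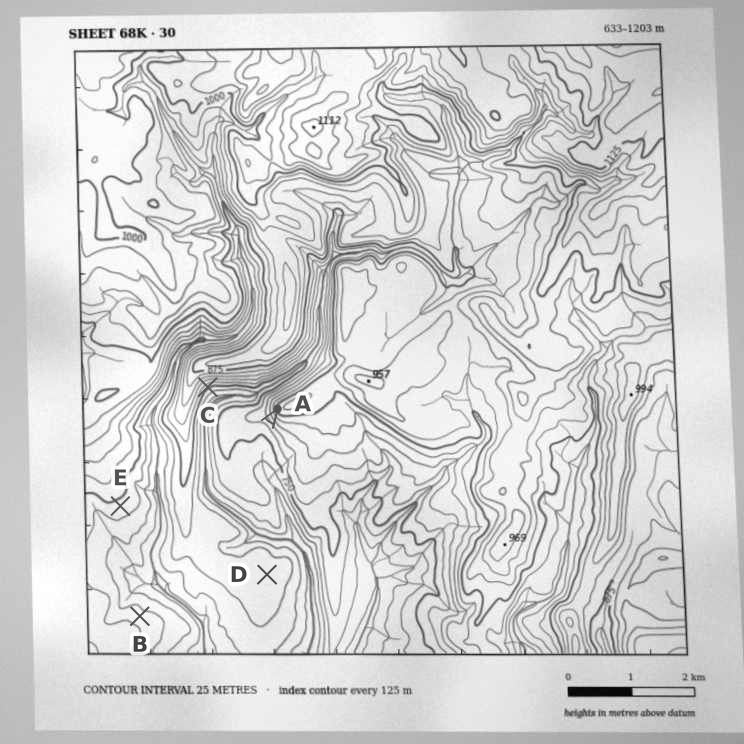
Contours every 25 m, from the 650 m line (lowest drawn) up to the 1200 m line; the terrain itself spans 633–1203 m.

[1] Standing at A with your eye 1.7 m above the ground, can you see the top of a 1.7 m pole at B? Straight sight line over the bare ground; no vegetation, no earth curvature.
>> yes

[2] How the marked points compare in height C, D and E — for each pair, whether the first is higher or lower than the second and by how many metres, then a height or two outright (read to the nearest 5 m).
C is higher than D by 45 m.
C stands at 755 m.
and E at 740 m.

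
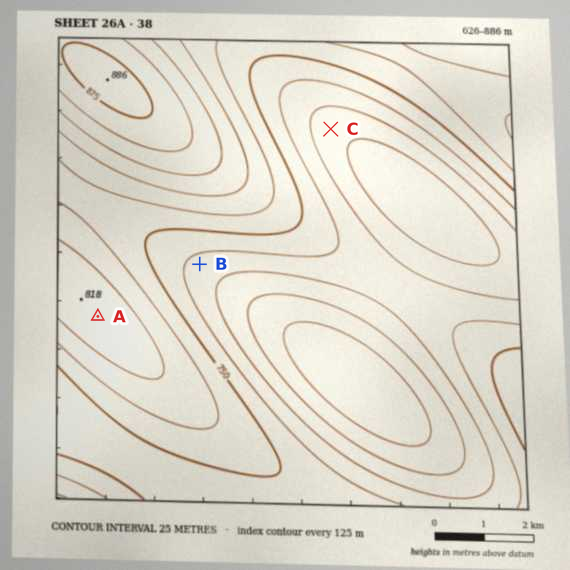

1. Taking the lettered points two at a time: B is above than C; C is below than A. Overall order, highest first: A B C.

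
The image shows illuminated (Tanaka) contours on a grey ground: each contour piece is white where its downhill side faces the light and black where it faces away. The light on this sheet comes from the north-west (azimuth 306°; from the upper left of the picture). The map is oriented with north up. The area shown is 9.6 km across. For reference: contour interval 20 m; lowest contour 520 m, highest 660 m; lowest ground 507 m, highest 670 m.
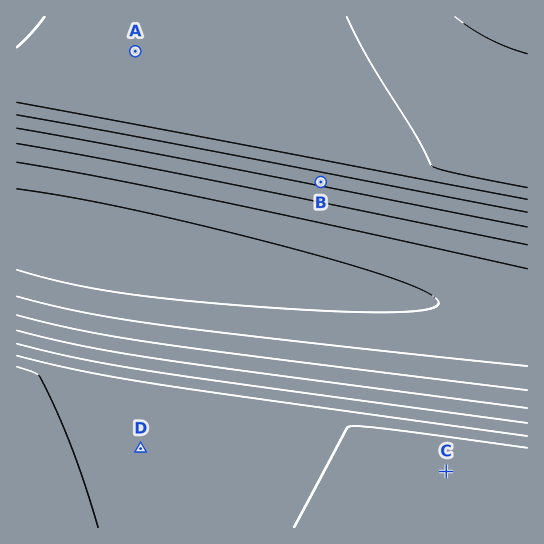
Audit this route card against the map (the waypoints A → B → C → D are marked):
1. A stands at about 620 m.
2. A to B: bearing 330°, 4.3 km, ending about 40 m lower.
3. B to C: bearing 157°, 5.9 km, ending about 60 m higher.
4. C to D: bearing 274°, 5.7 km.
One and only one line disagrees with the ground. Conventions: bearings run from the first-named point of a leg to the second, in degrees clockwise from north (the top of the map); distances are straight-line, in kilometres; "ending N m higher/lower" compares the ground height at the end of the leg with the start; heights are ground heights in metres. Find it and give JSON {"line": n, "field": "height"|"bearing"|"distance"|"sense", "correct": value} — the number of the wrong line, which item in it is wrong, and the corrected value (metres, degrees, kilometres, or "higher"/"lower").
{"line": 2, "field": "bearing", "correct": 125}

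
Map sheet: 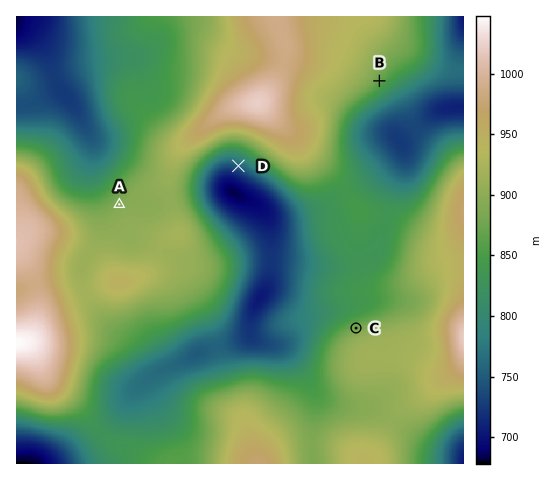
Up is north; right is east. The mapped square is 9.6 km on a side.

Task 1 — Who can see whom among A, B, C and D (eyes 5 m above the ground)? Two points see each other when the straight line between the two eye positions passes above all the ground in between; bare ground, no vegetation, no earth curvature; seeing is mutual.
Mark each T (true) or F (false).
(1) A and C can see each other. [F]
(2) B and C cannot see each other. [F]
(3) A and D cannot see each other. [T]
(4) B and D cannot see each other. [T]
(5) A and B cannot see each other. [T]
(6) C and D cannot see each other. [F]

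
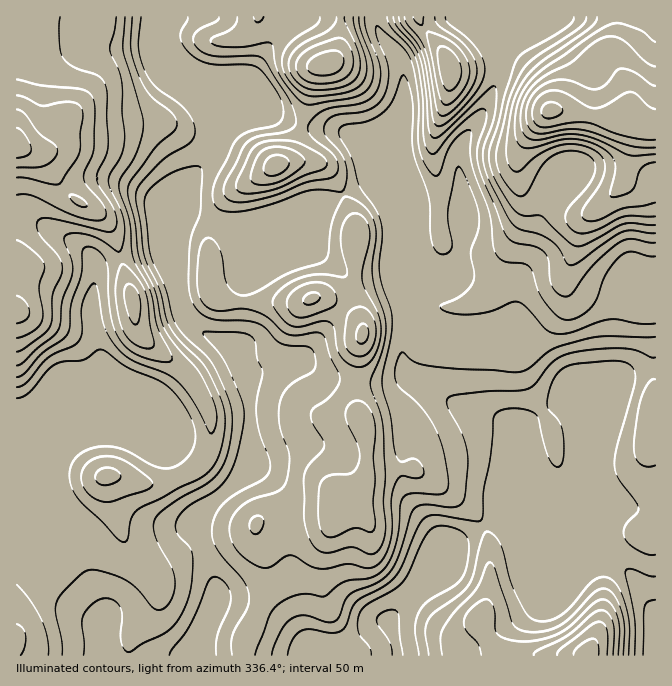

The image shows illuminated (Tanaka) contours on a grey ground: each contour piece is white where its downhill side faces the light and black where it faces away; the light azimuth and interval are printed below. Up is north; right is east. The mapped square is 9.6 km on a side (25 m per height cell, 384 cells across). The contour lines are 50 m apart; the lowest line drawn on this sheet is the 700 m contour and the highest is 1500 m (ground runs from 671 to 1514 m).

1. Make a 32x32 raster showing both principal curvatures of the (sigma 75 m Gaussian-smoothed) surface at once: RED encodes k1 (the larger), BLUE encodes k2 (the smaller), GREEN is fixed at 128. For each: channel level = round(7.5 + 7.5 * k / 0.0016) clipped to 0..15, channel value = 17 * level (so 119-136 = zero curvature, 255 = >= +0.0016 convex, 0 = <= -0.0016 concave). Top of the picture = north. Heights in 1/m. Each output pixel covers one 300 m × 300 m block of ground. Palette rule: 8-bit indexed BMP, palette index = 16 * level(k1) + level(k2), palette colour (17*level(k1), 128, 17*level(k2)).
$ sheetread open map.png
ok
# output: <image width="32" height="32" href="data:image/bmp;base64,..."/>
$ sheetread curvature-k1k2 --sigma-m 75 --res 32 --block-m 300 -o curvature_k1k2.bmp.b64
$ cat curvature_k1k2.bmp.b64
<image width="32" height="32" href="data:image/bmp;base64,Qk02CAAAAAAAADYEAAAoAAAAIAAAACAAAAABAAgAAAAAAAAEAAATCwAAEwsAAAABAAAAAAAAAIAAABGAAAAigAAAM4AAAESAAABVgAAAZoAAAHeAAACIgAAAmYAAAKqAAAC7gAAAzIAAAN2AAADugAAA/4AAAACAEQARgBEAIoARADOAEQBEgBEAVYARAGaAEQB3gBEAiIARAJmAEQCqgBEAu4ARAMyAEQDdgBEA7oARAP+AEQAAgCIAEYAiACKAIgAzgCIARIAiAFWAIgBmgCIAd4AiAIiAIgCZgCIAqoAiALuAIgDMgCIA3YAiAO6AIgD/gCIAAIAzABGAMwAigDMAM4AzAESAMwBVgDMAZoAzAHeAMwCIgDMAmYAzAKqAMwC7gDMAzIAzAN2AMwDugDMA/4AzAACARAARgEQAIoBEADOARABEgEQAVYBEAGaARAB3gEQAiIBEAJmARACqgEQAu4BEAMyARADdgEQA7oBEAP+ARAAAgFUAEYBVACKAVQAzgFUARIBVAFWAVQBmgFUAd4BVAIiAVQCZgFUAqoBVALuAVQDMgFUA3YBVAO6AVQD/gFUAAIBmABGAZgAigGYAM4BmAESAZgBVgGYAZoBmAHeAZgCIgGYAmYBmAKqAZgC7gGYAzIBmAN2AZgDugGYA/4BmAACAdwARgHcAIoB3ADOAdwBEgHcAVYB3AGaAdwB3gHcAiIB3AJmAdwCqgHcAu4B3AMyAdwDdgHcA7oB3AP+AdwAAgIgAEYCIACKAiAAzgIgARICIAFWAiABmgIgAd4CIAIiAiACZgIgAqoCIALuAiADMgIgA3YCIAO6AiAD/gIgAAICZABGAmQAigJkAM4CZAESAmQBVgJkAZoCZAHeAmQCIgJkAmYCZAKqAmQC7gJkAzICZAN2AmQDugJkA/4CZAACAqgARgKoAIoCqADOAqgBEgKoAVYCqAGaAqgB3gKoAiICqAJmAqgCqgKoAu4CqAMyAqgDdgKoA7oCqAP+AqgAAgLsAEYC7ACKAuwAzgLsARIC7AFWAuwBmgLsAd4C7AIiAuwCZgLsAqoC7ALuAuwDMgLsA3YC7AO6AuwD/gLsAAIDMABGAzAAigMwAM4DMAESAzABVgMwAZoDMAHeAzACIgMwAmYDMAKqAzAC7gMwAzIDMAN2AzADugMwA/4DMAACA3QARgN0AIoDdADOA3QBEgN0AVYDdAGaA3QB3gN0AiIDdAJmA3QCqgN0Au4DdAMyA3QDdgN0A7oDdAP+A3QAAgO4AEYDuACKA7gAzgO4ARIDuAFWA7gBmgO4Ad4DuAIiA7gCZgO4AqoDuALuA7gDMgO4A3YDuAO6A7gD/gO4AAID/ABGA/wAigP8AM4D/AESA/wBVgP8AZoD/AHeA/wCIgP8AmYD/AKqA/wC7gP8AzID/AN2A/wDugP8A/4D/AJiYhoaHl5aFdYSouJd2ZXSUqJVzl6iGpsfW9vf66IaBqZd2dneHp6iGg5e4p4WEuMVkdYS4p7i3lHNjddj5poGWlnZ2dnaXuJhzdKanlpbJpmNzg5aWuNmXdWRipvikcoeXh3Z2dqeomHRklpeHh5alpqWShHR19pZ0d3WT5pKEiIeXlpeXqJiXhIaXl4aWl4bIyJR0dXP4lnV3h4WUg5eHd4eGh6iXd4aUl6mYhpa4hrjJhXN1c+eVhnd3d4aYqYd3d3WWpoV1dYWnuaiWlcmnyMmUc2SktYaHh4eHh5iYh4eElaaGhYVzc5SouJaFuKi3loKEt8eGdneHh3d3hpZ3hpS5urjY58eVgYOFhZe4l8elpMi4h3Z2d4aXhoaHl4eGlcjKyJaFxvmUhWWGl5eGx5WmqIeHh3Z2mKiFhpiYh4eFlJWUdHVk96aDhoeGhnXnlYWXiIeHhnaYl3aFl6iHh4eGhoaHd2T3t4GGiIiHl/mVhZiHhod2dqeXhoWGx5SGd4d3d3d0hfimgoaYmJao2ISXh4V1hXWFpYaHdoTZxnN2hneFc3TX6IN0hpeHdaXEdHWEhoeHiKeFZXZ2dNbIZHSWdJOW5vengoaGhXWEtOWDdIeImJeYqJZldXVktMeGpZWCuPj2lYJ0dYWUc4TJ+5ODmIeHh5iYtoaGh4aWusm2k5Lp94RwkYR0dbemgbb7pHOHh4eGdnaWuJeWl6i5p3Zhg/n5gpDJ2NbV2PrWs+eSlZiYl5iHdZe5qJanqKaml4GD+cmQkumWdZS2ydiUxXKHhnaHl4eFmLiGhoaGmKm5goP1hHCD6IV3hoOCgrTWcneGhnaXl3WGxpZ1ZYWolpNhpfZydIPYhYeHh3d0yOmBh5aohZamdmWmtoVUlZWCgpb32IGGhLaEhYeHh4PJ+pGHlqd1dLanpbjYp3SXhZXH+emWYXZ0pcWkgYF1dMW1g3eVpnRzt8eUpdj4tsdlpsWkk4JkdHSV2PjopnOUxHOHdqS2cJXYx3R0dMbIhae3l5aGl4aGhYOFp/v69vm1hHeD5qSAqNm2dGNCk8Rz2baomJeXlpeXlIO2yce2poF2h4H3o4Cn1+SUU2OUpre3hKeXhoeWuLiEhZJyocJxYoOFgPb2cHCm9/rW9fjZ16eWubiHh6aolIWHh2OC04OFtqNwpfiVgJTK/ei1pqiWhnaGp6enlXOFh4Z2cJXZucjXpXCV+cmgkLbYpnV1p5aGhoaGp6dydoOTg3OS6Pv768ejYJX6yaKBpKe2ppemhneHh3a2pXKFteroyKKzp7j5lYBg9fmmgoWUhJbIyqh1h4eHh8incoSVpJPGp4NykvRgsPn0gXGHh3ZzYYGyk4U="/>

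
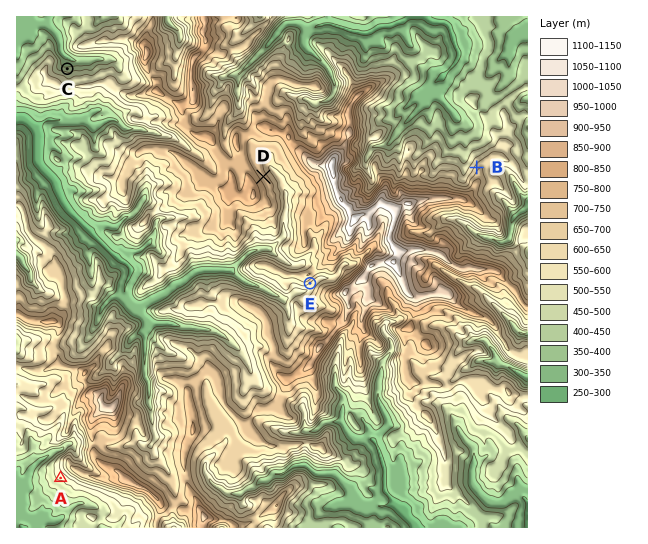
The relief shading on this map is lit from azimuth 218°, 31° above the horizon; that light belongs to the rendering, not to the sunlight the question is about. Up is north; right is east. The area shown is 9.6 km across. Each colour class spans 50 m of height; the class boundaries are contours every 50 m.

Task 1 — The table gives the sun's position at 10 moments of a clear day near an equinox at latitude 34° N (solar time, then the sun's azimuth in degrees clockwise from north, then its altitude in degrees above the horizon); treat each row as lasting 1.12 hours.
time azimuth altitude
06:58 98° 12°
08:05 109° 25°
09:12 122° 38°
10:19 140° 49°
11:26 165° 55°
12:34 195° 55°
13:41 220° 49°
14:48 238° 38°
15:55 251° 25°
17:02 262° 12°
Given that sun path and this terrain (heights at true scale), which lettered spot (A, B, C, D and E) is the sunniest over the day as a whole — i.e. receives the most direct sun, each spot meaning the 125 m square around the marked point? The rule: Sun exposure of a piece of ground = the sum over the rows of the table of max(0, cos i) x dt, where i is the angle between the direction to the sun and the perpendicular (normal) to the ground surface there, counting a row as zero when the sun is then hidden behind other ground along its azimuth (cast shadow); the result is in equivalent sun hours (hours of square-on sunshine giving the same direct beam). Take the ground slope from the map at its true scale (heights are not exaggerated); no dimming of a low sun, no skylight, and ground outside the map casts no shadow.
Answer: A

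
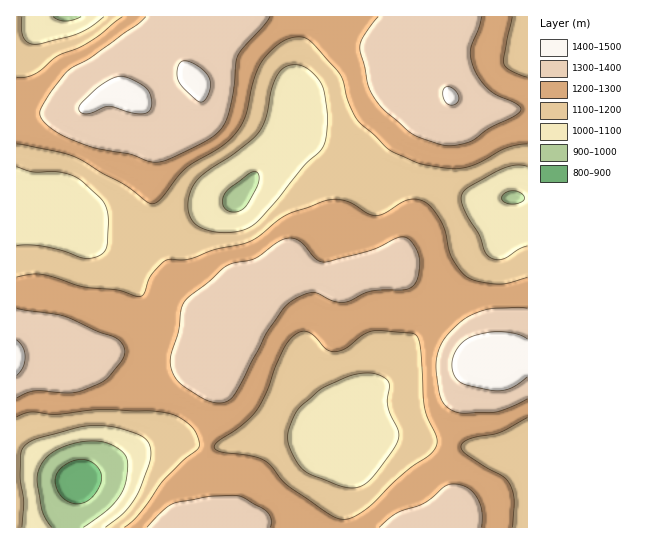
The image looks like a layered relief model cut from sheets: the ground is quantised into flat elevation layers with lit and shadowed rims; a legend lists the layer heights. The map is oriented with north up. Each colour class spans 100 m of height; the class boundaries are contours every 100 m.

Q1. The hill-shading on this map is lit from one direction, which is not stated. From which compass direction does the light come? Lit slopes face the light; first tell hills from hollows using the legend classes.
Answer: W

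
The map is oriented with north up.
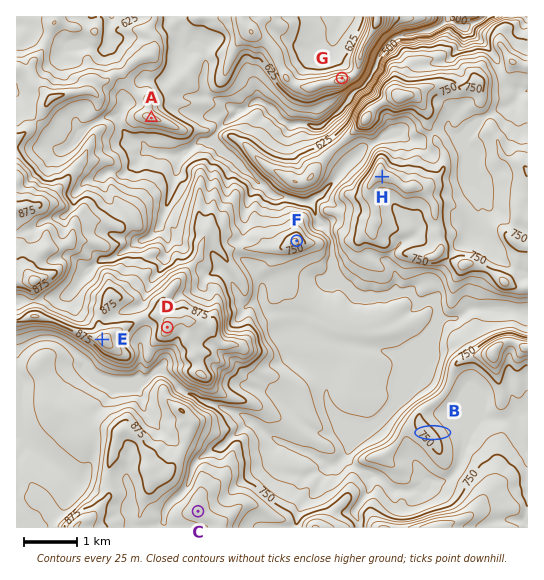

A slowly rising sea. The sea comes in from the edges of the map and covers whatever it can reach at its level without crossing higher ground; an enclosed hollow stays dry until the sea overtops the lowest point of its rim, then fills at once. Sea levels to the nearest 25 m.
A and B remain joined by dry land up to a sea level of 650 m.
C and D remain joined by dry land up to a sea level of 775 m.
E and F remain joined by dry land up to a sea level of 725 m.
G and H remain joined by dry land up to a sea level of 625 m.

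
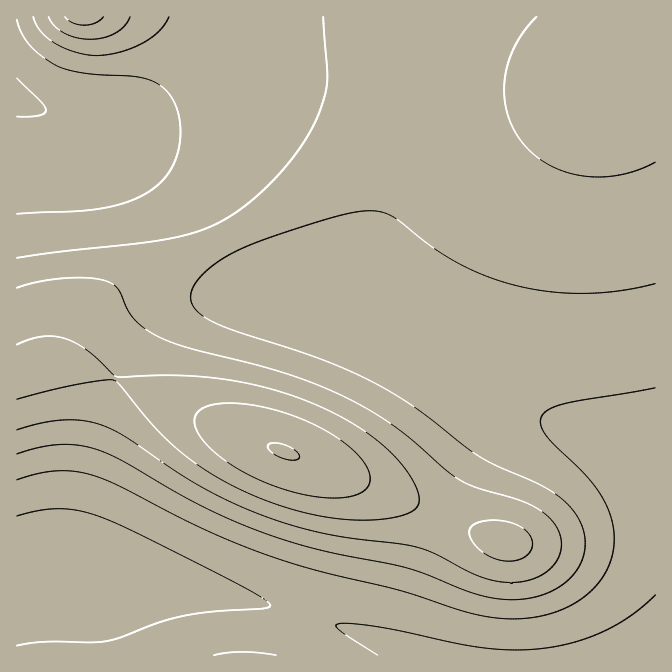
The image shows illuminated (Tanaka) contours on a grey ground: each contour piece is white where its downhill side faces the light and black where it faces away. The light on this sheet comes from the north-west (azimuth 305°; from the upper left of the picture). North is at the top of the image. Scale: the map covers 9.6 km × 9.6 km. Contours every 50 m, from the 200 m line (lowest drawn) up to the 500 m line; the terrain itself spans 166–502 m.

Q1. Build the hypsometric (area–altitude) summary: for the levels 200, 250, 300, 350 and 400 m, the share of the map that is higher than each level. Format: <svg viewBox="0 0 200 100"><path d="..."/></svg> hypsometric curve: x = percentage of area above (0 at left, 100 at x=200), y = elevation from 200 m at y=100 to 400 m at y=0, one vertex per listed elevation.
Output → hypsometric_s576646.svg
<svg viewBox="0 0 200 100"><path d="M186 100l-34-25-57-25-51-25-29-25"/></svg>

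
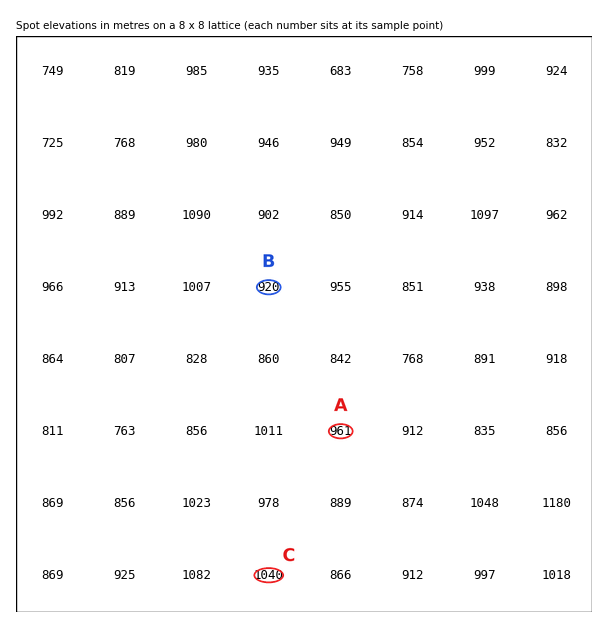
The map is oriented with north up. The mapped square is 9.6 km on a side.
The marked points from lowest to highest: B A C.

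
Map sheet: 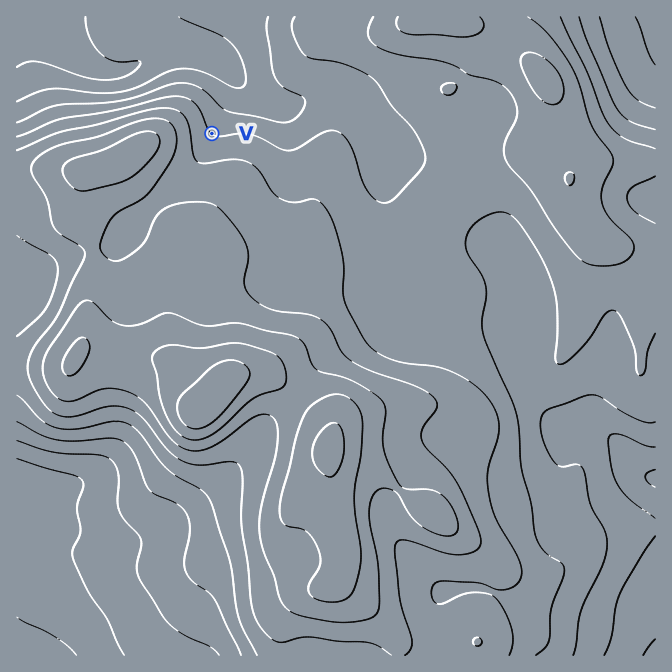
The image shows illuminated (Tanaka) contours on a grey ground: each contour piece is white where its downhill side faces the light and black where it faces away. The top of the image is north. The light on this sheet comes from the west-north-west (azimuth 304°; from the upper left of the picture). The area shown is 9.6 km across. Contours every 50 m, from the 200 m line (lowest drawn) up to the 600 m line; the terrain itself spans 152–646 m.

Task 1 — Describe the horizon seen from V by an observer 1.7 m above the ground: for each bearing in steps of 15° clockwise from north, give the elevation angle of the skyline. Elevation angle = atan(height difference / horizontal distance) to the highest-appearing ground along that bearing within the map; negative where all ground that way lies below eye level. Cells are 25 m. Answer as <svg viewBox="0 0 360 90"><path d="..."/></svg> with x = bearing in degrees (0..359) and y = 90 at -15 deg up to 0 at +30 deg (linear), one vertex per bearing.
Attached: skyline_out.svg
<svg viewBox="0 0 360 90"><path d="M0 66l15 0 15-4 15-3 15-3 15 2 15 0 15-2 15-3 15-3 15-2 15-1 15 0 15 1 15 0 15-2 15-3 15-4 15 0 15 3 15 6 15 5 15 6 15 6"/></svg>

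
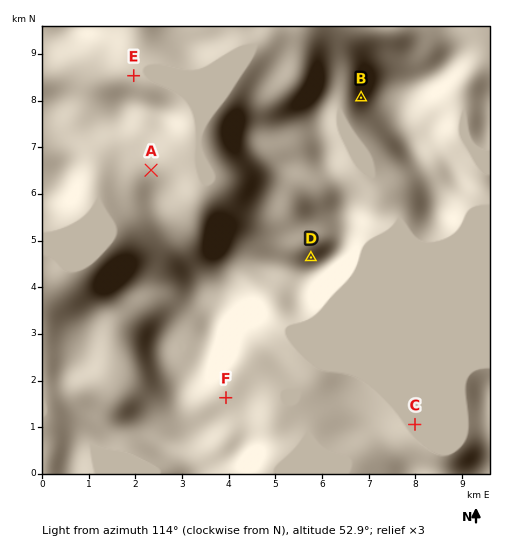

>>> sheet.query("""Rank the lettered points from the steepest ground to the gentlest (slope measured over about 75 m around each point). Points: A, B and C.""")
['B', 'A', 'C']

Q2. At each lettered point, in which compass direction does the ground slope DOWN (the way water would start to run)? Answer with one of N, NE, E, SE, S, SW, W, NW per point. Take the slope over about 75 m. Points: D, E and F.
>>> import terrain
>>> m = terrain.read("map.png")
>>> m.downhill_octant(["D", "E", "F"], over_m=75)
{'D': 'N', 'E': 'NE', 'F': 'NE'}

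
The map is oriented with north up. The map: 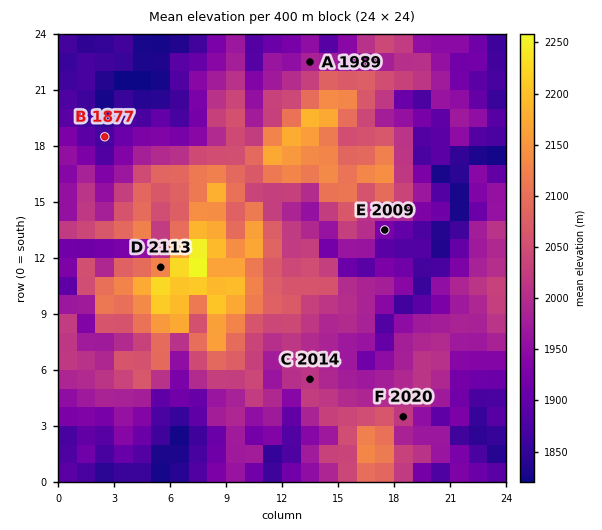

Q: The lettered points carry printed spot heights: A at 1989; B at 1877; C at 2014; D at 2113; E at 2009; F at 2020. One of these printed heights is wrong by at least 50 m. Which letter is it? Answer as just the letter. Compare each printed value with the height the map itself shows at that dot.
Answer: E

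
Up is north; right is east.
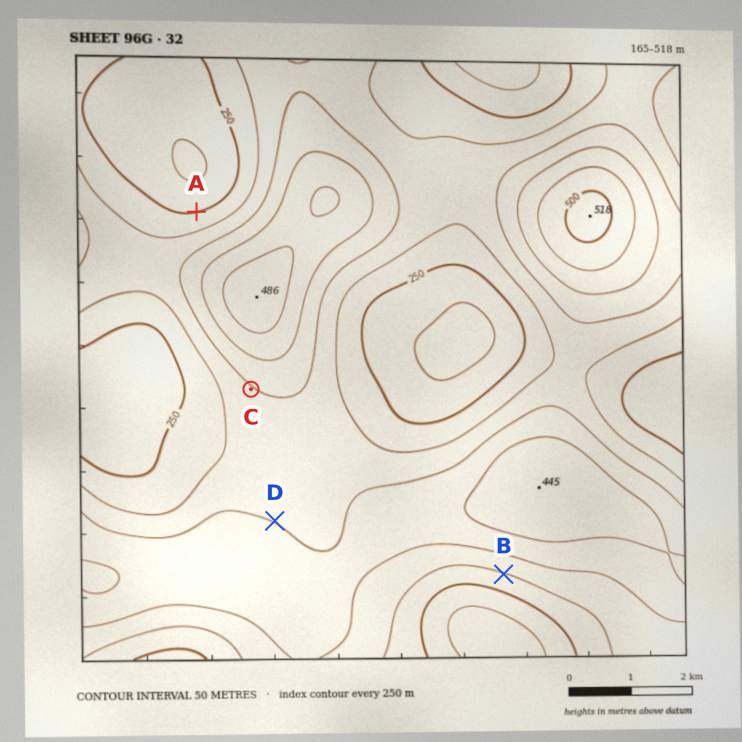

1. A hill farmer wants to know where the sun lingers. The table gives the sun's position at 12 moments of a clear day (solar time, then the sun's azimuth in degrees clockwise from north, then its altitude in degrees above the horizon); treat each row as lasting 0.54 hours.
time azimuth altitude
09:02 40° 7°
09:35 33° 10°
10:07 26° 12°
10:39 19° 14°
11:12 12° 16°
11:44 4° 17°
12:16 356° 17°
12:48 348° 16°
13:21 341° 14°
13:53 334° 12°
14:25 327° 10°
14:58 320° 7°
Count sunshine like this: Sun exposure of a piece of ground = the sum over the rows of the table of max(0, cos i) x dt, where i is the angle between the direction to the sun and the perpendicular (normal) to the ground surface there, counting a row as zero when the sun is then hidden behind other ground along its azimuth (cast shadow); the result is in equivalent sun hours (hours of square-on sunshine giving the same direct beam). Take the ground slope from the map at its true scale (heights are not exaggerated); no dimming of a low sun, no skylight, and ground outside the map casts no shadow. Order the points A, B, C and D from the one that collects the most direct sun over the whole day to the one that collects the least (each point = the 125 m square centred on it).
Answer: A > D > C > B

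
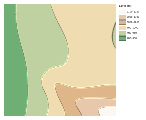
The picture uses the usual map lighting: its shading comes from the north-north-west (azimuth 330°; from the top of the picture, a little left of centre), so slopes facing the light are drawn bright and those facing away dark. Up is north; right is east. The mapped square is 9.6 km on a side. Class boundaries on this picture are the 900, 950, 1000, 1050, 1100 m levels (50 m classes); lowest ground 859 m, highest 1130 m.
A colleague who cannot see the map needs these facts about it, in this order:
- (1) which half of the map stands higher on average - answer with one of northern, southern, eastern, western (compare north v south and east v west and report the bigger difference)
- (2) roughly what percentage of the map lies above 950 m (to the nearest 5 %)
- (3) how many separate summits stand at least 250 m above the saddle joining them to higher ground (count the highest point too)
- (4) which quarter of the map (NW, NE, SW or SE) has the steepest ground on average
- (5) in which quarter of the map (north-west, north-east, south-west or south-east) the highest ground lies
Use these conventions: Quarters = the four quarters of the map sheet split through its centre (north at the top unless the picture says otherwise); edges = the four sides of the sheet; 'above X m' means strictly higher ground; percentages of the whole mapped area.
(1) The eastern half stands higher on average than the western half.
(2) About 55 % of the map lies above 950 m.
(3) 1 summit rises at least 250 m above its surroundings.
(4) The south-east quarter is the steepest part of the map.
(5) The highest ground is in the south-east quarter.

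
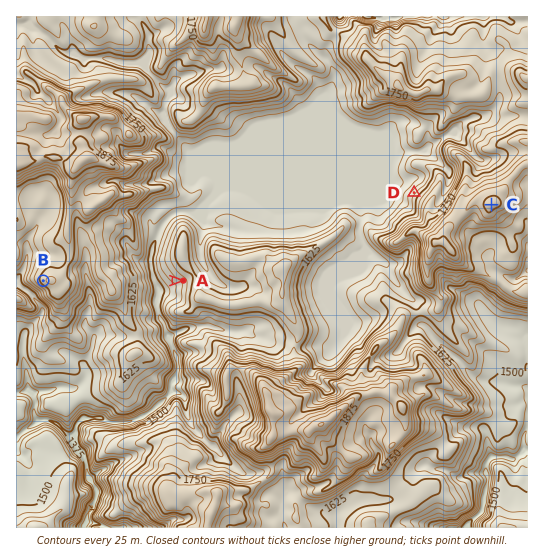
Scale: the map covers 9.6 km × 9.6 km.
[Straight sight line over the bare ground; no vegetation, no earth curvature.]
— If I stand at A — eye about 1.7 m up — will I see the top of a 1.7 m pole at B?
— No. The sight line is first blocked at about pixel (129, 281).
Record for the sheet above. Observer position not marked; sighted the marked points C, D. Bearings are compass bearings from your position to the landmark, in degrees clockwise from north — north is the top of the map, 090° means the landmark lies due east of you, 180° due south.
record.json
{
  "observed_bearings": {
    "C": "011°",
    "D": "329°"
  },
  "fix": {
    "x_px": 474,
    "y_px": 293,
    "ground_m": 1545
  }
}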